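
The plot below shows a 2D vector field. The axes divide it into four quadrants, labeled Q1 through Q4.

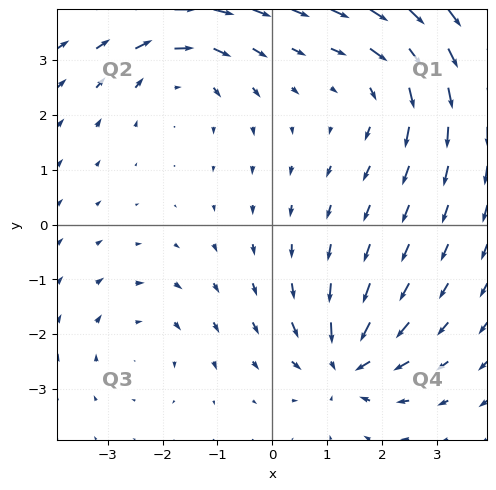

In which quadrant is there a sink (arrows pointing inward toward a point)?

The sink sits at approximately (1.3, -2.5), which lies in quadrant Q4. The divergence there is about -6, negative as expected for a sink.

Q4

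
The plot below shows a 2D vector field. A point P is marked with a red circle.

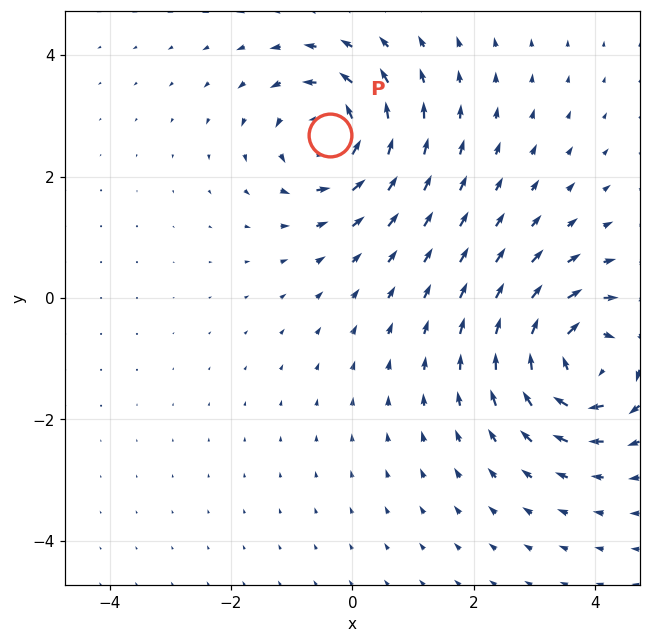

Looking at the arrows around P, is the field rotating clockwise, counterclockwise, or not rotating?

counterclockwise

Near P at (-0.4, 2.7) the arrows circulate counterclockwise. The curl (z-component) there is about +5; positive curl means counterclockwise rotation.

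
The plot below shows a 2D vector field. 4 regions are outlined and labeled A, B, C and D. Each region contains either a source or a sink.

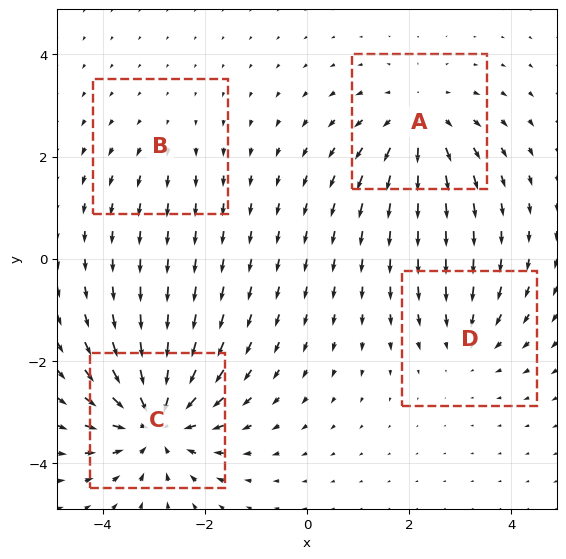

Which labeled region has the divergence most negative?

Divergence at each region's feature centre — A: about +5, B: about +2, C: about -7, D: about -3. Region C is most negative.

C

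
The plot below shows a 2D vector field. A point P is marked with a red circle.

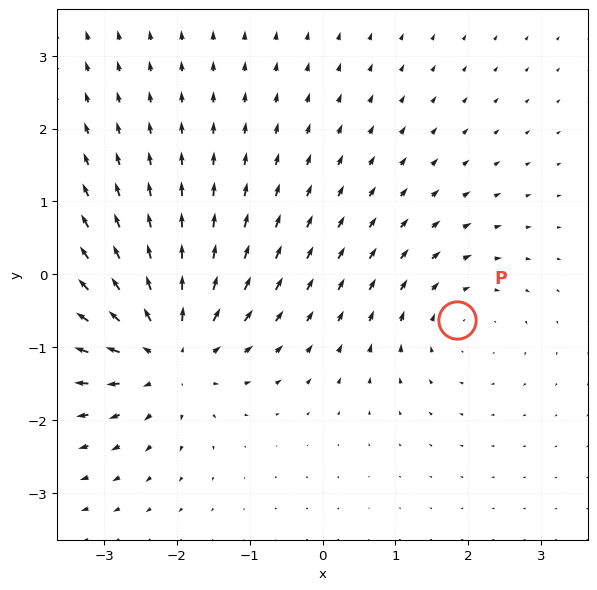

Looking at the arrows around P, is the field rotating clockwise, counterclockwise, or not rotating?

clockwise

Near P at (1.8, -0.6) the arrows circulate clockwise. The curl (z-component) there is about -2; negative curl means clockwise rotation.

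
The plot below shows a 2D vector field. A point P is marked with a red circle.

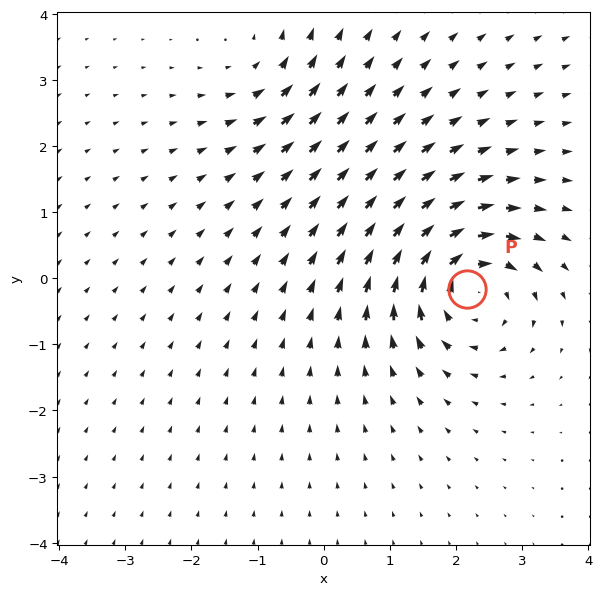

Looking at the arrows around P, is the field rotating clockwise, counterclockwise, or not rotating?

Near P at (2.2, -0.2) the arrows circulate clockwise. The curl (z-component) there is about -6; negative curl means clockwise rotation.

clockwise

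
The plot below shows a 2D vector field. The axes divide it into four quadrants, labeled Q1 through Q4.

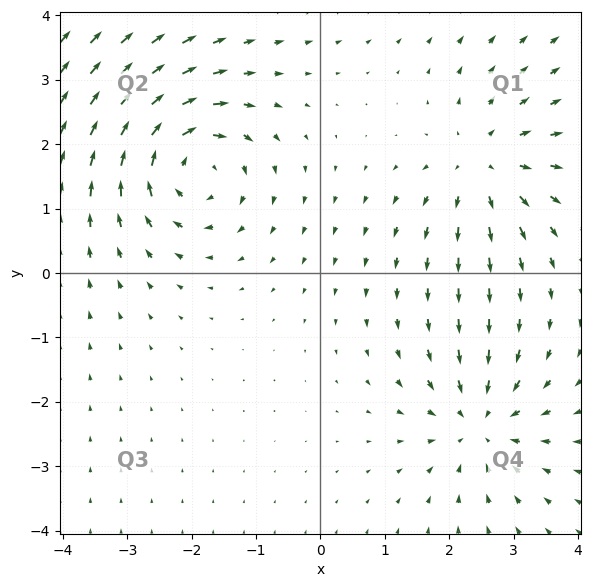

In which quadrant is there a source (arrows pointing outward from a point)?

Q1

The source sits at approximately (2.5, 1.7), which lies in quadrant Q1. The divergence there is about +4, positive as expected for a source.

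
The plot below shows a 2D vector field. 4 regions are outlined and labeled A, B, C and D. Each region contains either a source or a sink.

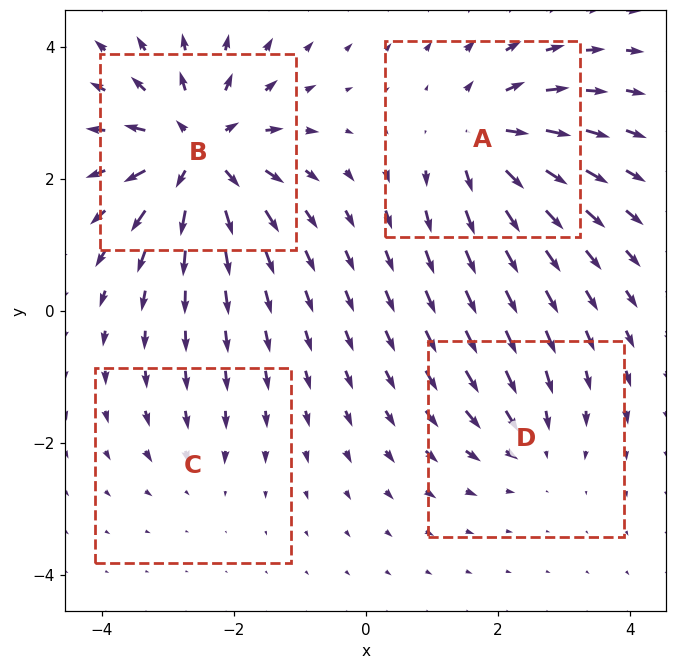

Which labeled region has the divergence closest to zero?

C

Divergence at each region's feature centre — A: about +6, B: about +8, C: about -2, D: about -4. Region C is closest to zero.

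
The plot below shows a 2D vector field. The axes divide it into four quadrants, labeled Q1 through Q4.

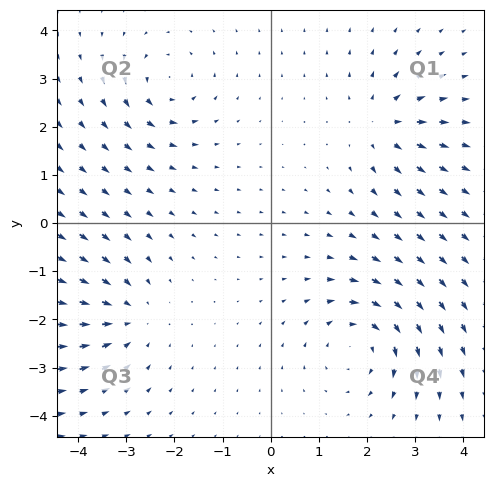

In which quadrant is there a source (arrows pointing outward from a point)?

The source sits at approximately (2.3, 2.0), which lies in quadrant Q1. The divergence there is about +4, positive as expected for a source.

Q1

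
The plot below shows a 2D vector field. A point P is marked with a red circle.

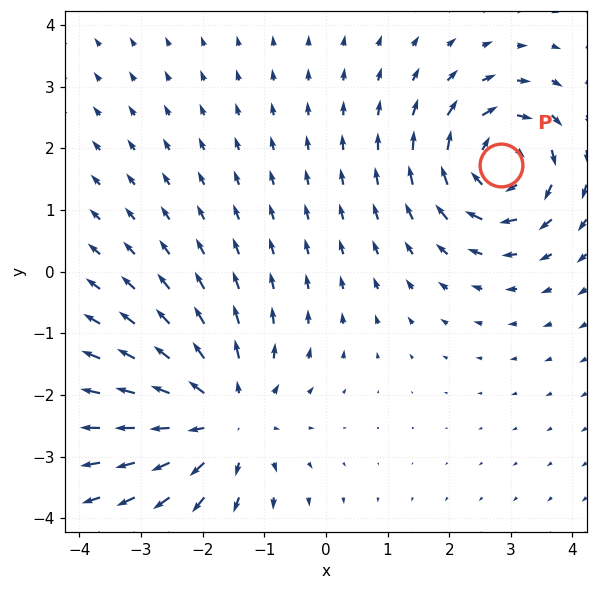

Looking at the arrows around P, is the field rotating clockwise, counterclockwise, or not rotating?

clockwise

Near P at (2.8, 1.7) the arrows circulate clockwise. The curl (z-component) there is about -5; negative curl means clockwise rotation.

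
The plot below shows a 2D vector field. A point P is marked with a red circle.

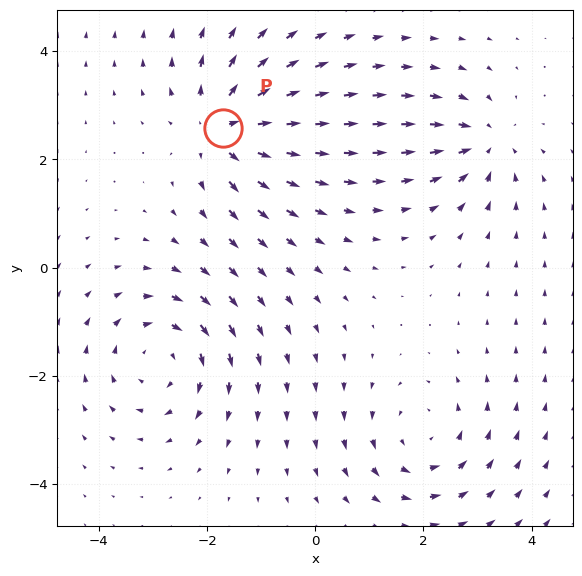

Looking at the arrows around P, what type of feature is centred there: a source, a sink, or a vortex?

At P (-1.7, 2.6) the arrows spread outward. Divergence about +6, curl ≈0 — positive divergence with near-zero curl is a source.

source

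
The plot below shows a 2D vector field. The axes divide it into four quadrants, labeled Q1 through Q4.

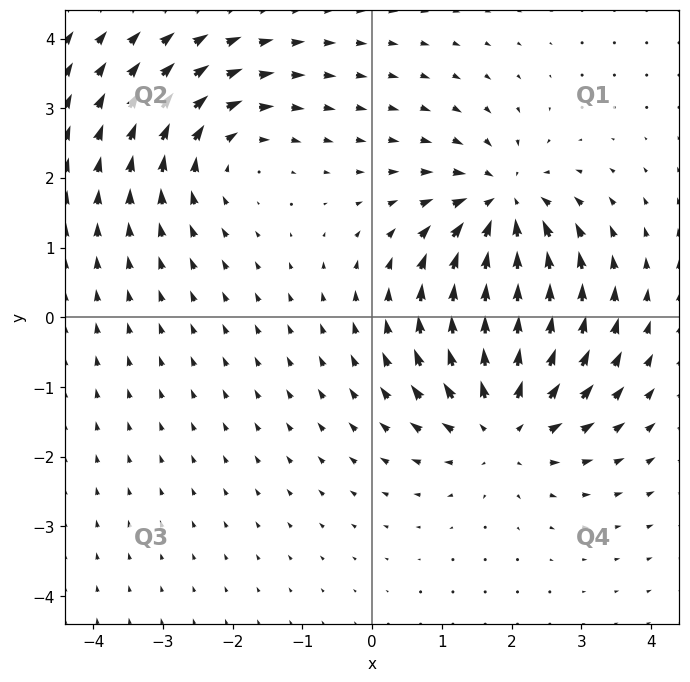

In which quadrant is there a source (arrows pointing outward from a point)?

Q4

The source sits at approximately (1.9, -1.5), which lies in quadrant Q4. The divergence there is about +4, positive as expected for a source.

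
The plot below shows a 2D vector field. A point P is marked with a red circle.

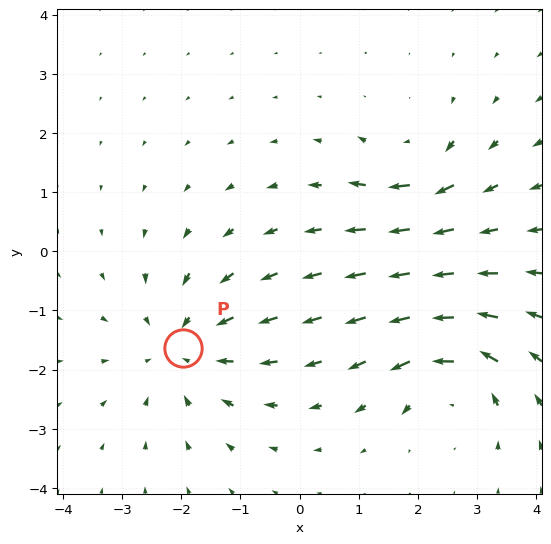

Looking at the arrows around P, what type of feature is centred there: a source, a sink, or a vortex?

At P (-2.0, -1.6) the arrows converge inward. Divergence about -4, curl ≈0 — negative divergence with near-zero curl is a sink.

sink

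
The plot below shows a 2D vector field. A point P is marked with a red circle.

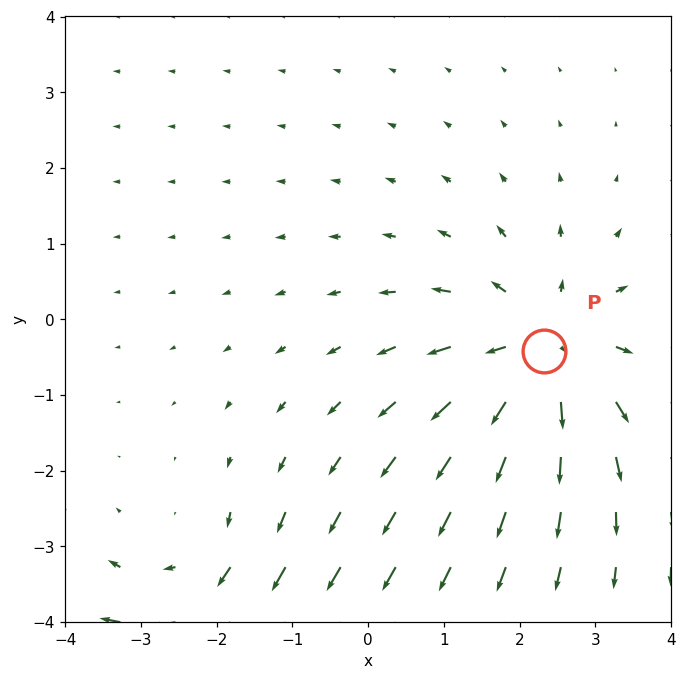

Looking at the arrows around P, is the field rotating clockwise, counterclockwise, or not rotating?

Near P at (2.3, -0.4) the arrows show no circulation. The curl there is ≈0.

not rotating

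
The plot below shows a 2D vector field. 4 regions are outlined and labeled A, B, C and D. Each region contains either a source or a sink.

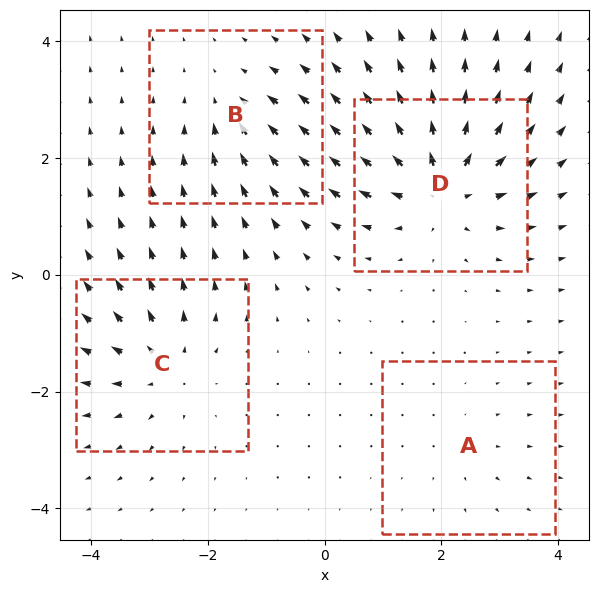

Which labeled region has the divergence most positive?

Divergence at each region's feature centre — A: about +2, B: about -3, C: about +5, D: about +7. Region D is most positive.

D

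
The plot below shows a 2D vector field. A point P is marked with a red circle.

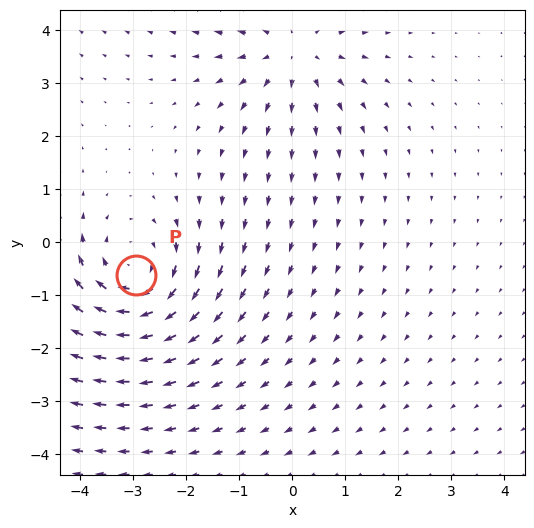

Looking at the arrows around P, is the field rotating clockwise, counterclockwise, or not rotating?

Near P at (-2.9, -0.6) the arrows circulate clockwise. The curl (z-component) there is about -3; negative curl means clockwise rotation.

clockwise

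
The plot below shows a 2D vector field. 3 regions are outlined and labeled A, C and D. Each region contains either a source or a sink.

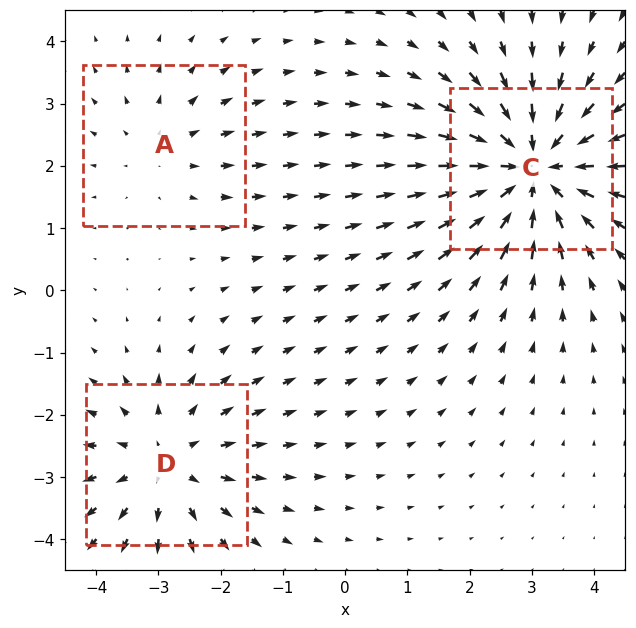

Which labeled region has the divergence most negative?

C

Divergence at each region's feature centre — A: about +2, C: about -4, D: about +3. Region C is most negative.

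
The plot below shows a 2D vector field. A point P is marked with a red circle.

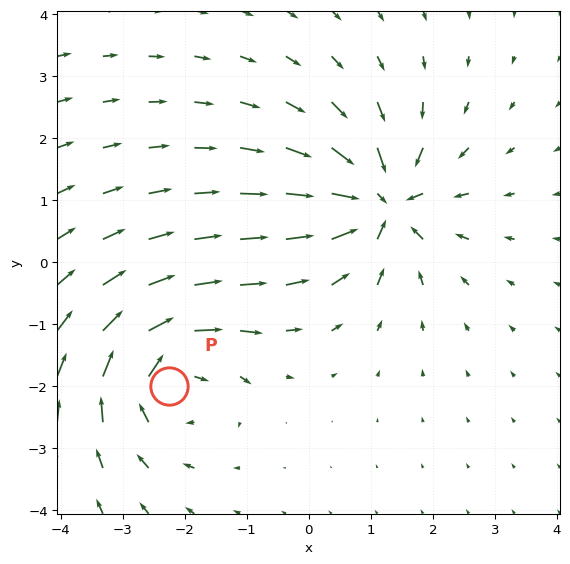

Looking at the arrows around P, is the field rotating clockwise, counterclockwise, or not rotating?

clockwise

Near P at (-2.2, -2.0) the arrows circulate clockwise. The curl (z-component) there is about -5; negative curl means clockwise rotation.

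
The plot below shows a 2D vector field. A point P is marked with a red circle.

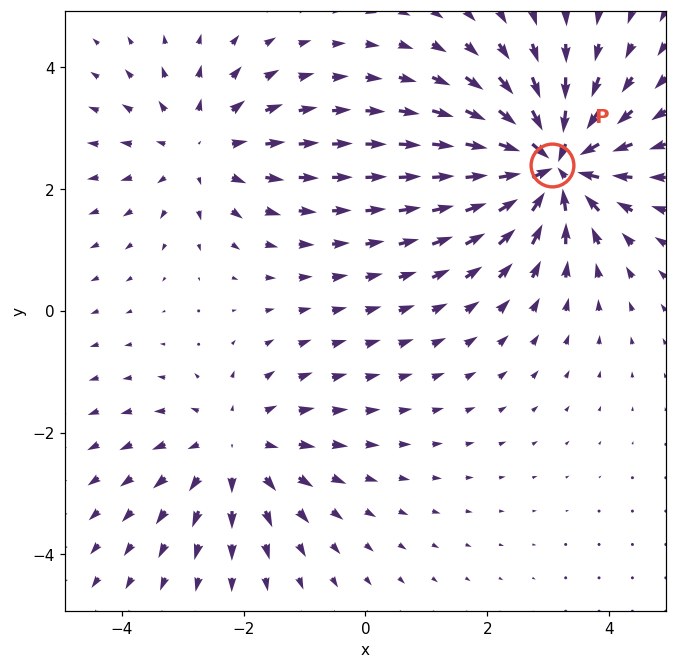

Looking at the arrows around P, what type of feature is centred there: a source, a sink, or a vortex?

At P (3.1, 2.4) the arrows converge inward. Divergence about -5, curl ≈0 — negative divergence with near-zero curl is a sink.

sink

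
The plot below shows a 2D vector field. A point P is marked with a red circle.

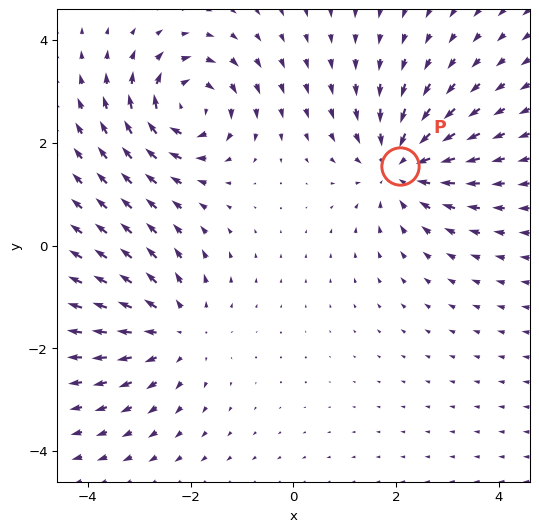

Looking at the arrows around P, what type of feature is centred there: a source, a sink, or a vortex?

sink

At P (2.1, 1.6) the arrows converge inward. Divergence about -4, curl ≈0 — negative divergence with near-zero curl is a sink.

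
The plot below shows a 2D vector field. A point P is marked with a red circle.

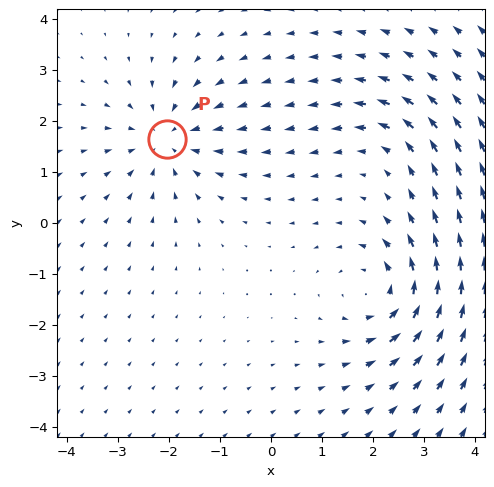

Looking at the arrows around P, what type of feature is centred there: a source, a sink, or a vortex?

sink

At P (-2.0, 1.6) the arrows converge inward. Divergence about -4, curl ≈0 — negative divergence with near-zero curl is a sink.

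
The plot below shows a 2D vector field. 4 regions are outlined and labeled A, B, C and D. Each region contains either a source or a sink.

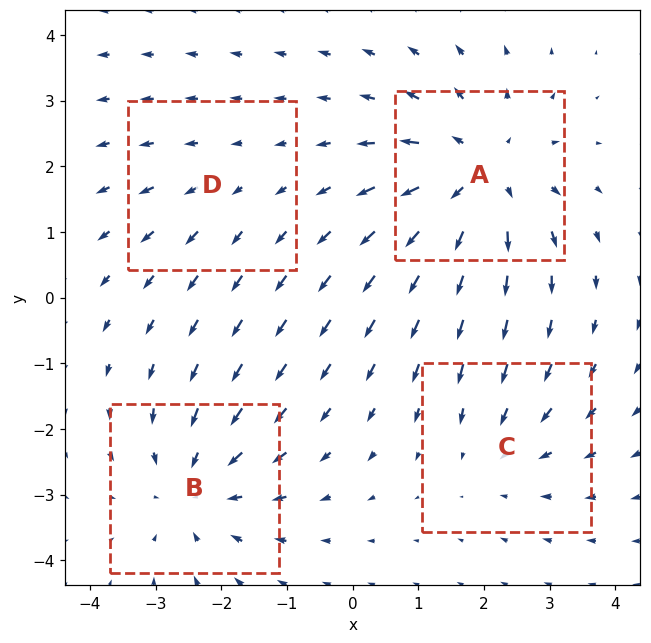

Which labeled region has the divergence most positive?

Divergence at each region's feature centre — A: about +6, B: about -4, C: about -3, D: about +2. Region A is most positive.

A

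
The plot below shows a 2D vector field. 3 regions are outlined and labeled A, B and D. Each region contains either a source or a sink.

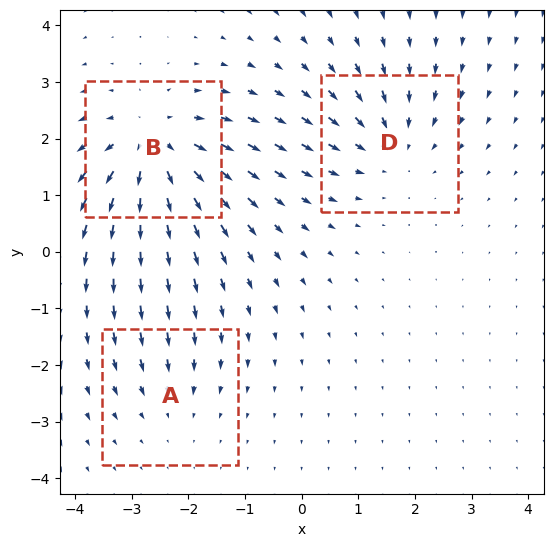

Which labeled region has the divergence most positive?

B

Divergence at each region's feature centre — A: about -2, B: about +5, D: about -3. Region B is most positive.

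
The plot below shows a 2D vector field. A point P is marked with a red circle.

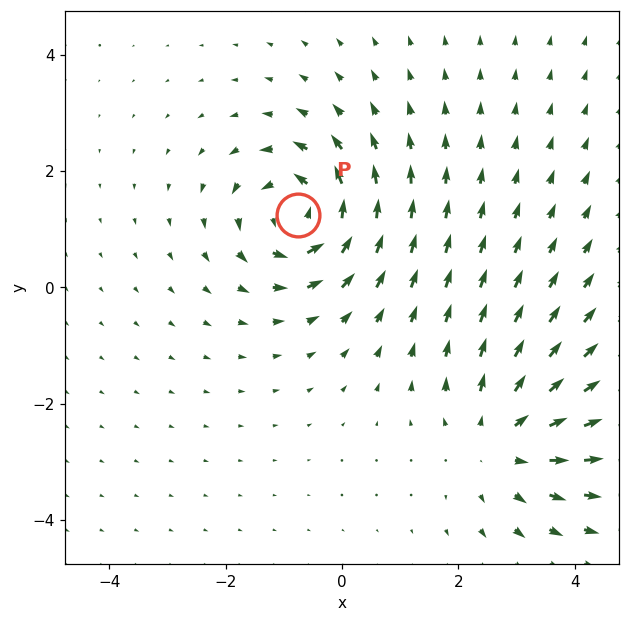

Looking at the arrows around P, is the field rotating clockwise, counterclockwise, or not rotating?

counterclockwise

Near P at (-0.8, 1.3) the arrows circulate counterclockwise. The curl (z-component) there is about +5; positive curl means counterclockwise rotation.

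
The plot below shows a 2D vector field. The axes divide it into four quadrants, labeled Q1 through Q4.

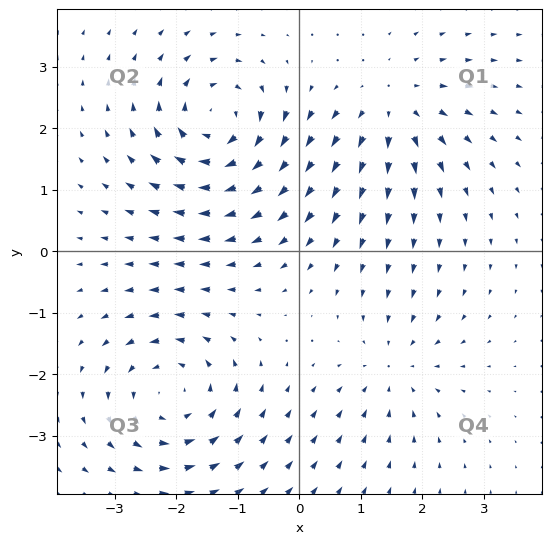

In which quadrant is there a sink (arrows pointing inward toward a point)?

The sink sits at approximately (1.5, -1.9), which lies in quadrant Q4. The divergence there is about -3, negative as expected for a sink.

Q4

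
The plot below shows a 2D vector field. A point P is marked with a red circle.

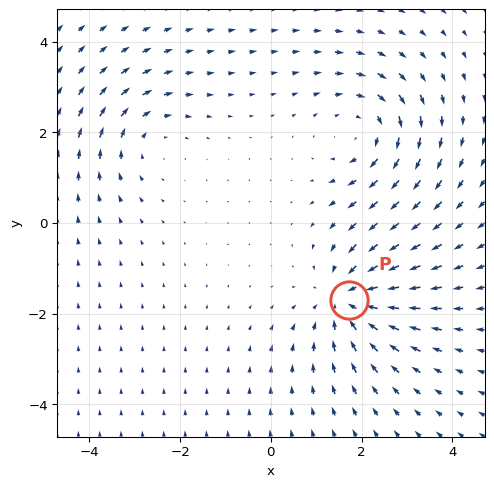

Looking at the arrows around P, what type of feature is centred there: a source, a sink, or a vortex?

sink

At P (1.7, -1.7) the arrows converge inward. Divergence about -5, curl ≈0 — negative divergence with near-zero curl is a sink.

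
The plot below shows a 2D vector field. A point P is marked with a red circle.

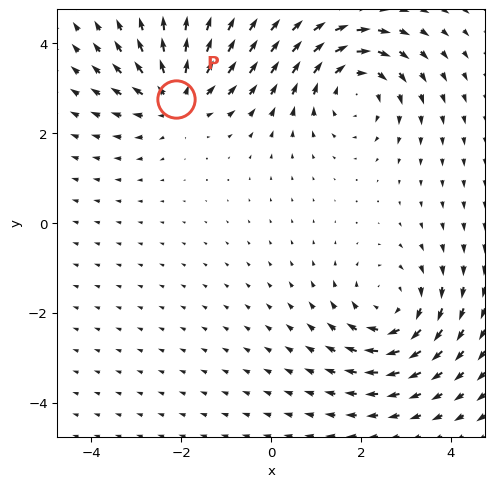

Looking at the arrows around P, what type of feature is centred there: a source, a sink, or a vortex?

At P (-2.1, 2.8) the arrows spread outward. Divergence about +5, curl ≈0 — positive divergence with near-zero curl is a source.

source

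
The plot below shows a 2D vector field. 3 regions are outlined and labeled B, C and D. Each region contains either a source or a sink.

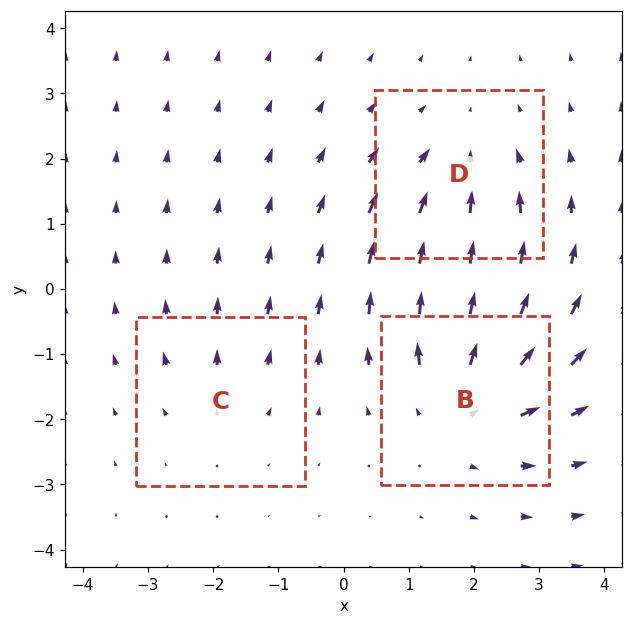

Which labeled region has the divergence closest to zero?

Divergence at each region's feature centre — B: about +4, C: about +2, D: about -3. Region C is closest to zero.

C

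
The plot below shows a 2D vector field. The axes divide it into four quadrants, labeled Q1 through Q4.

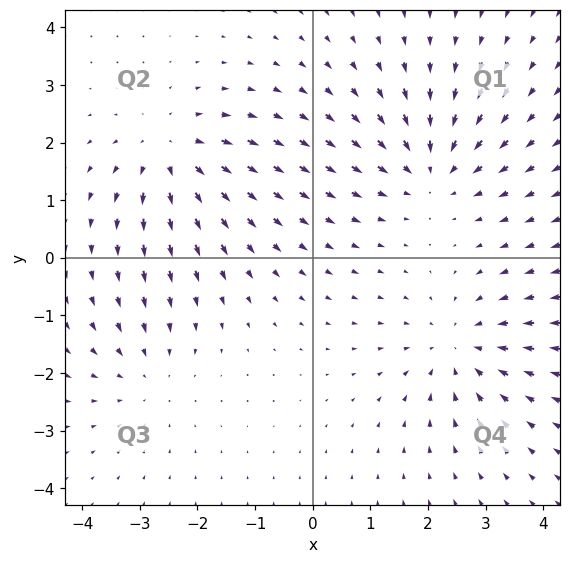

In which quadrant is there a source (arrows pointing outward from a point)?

Q2

The source sits at approximately (-2.5, 1.8), which lies in quadrant Q2. The divergence there is about +5, positive as expected for a source.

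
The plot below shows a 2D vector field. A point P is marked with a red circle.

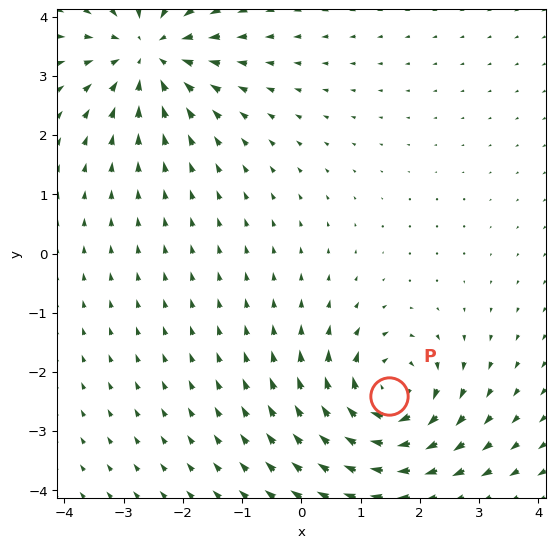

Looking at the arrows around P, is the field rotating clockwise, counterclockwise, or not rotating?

Near P at (1.5, -2.4) the arrows circulate clockwise. The curl (z-component) there is about -6; negative curl means clockwise rotation.

clockwise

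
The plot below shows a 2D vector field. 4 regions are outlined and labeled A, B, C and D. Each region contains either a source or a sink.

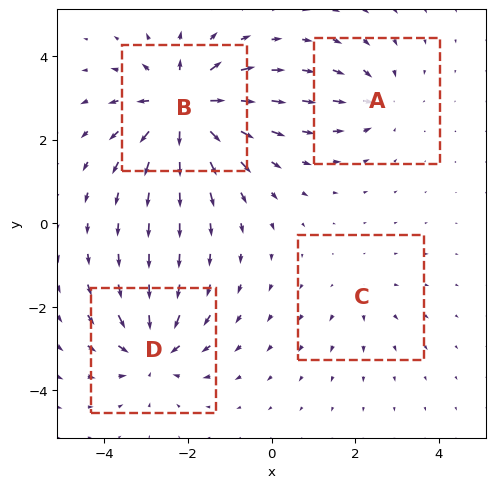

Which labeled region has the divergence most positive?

Divergence at each region's feature centre — A: about -4, B: about +9, C: about +2, D: about -6. Region B is most positive.

B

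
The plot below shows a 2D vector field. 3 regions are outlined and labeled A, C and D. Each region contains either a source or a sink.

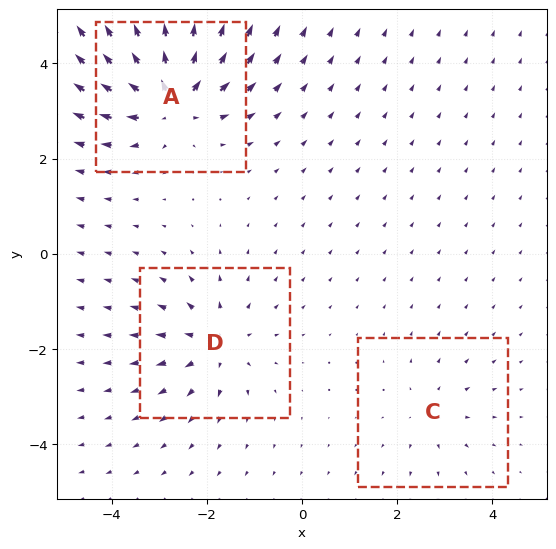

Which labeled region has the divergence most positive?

A

Divergence at each region's feature centre — A: about +6, C: about +2, D: about +4. Region A is most positive.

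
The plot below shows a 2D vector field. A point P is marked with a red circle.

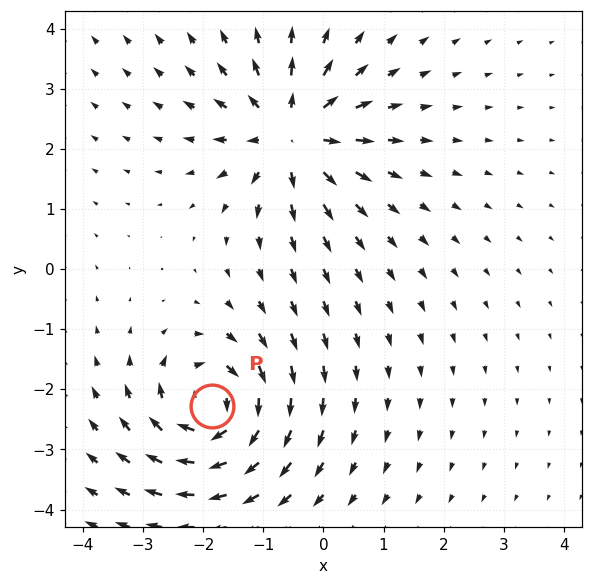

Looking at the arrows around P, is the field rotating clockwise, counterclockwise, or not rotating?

clockwise

Near P at (-1.9, -2.3) the arrows circulate clockwise. The curl (z-component) there is about -7; negative curl means clockwise rotation.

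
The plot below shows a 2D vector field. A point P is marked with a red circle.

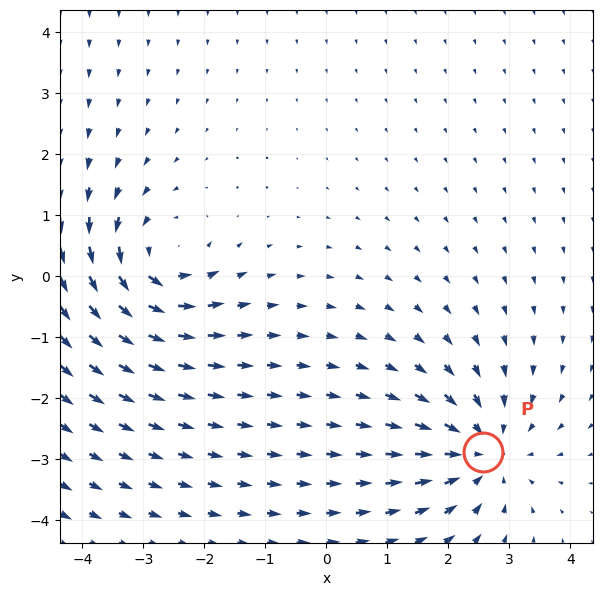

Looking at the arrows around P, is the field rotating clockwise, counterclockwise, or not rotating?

not rotating

Near P at (2.6, -2.9) the arrows show no circulation. The curl there is ≈0.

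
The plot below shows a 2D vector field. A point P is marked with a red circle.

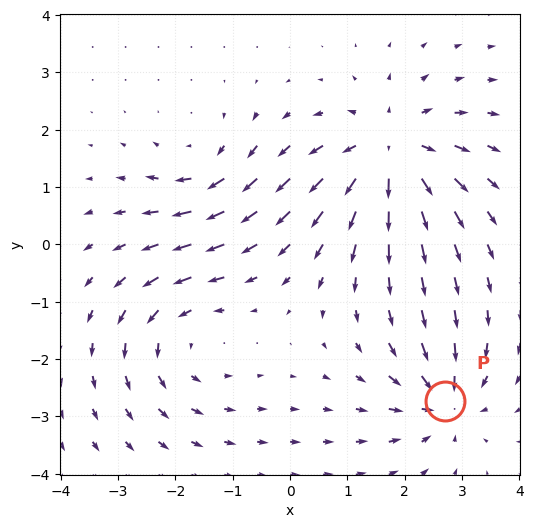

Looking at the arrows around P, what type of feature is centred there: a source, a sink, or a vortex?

sink

At P (2.7, -2.7) the arrows converge inward. Divergence about -4, curl ≈0 — negative divergence with near-zero curl is a sink.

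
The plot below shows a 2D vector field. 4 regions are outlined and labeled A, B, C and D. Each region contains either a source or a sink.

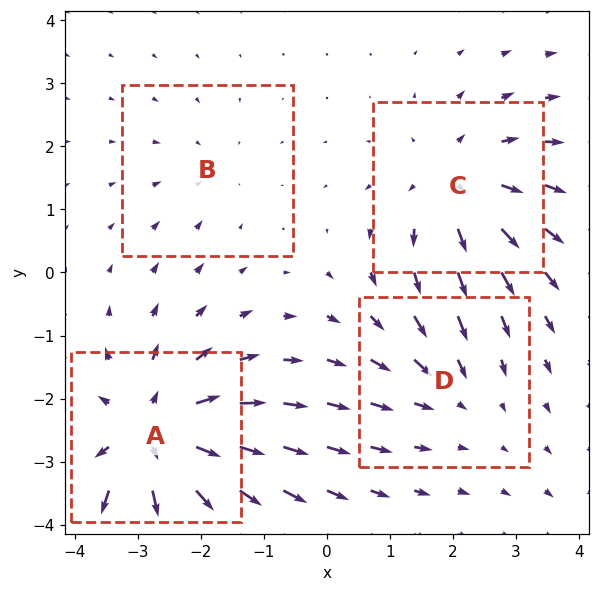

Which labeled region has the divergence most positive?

A

Divergence at each region's feature centre — A: about +6, B: about -2, C: about +4, D: about -3. Region A is most positive.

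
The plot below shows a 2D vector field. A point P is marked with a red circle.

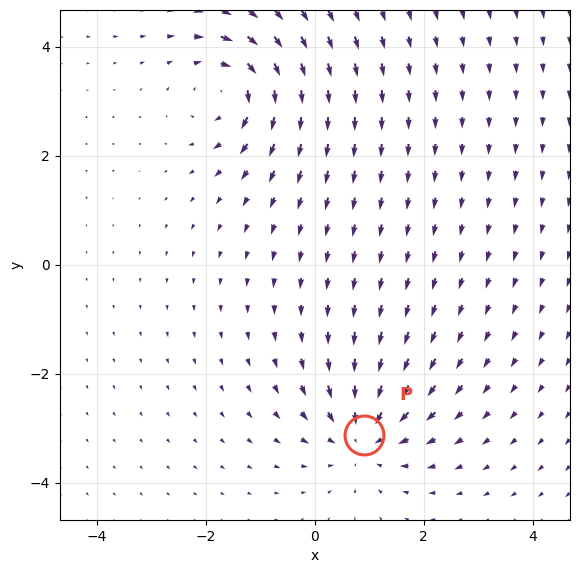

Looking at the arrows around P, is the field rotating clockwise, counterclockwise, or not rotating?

not rotating

Near P at (0.9, -3.1) the arrows show no circulation. The curl there is ≈0.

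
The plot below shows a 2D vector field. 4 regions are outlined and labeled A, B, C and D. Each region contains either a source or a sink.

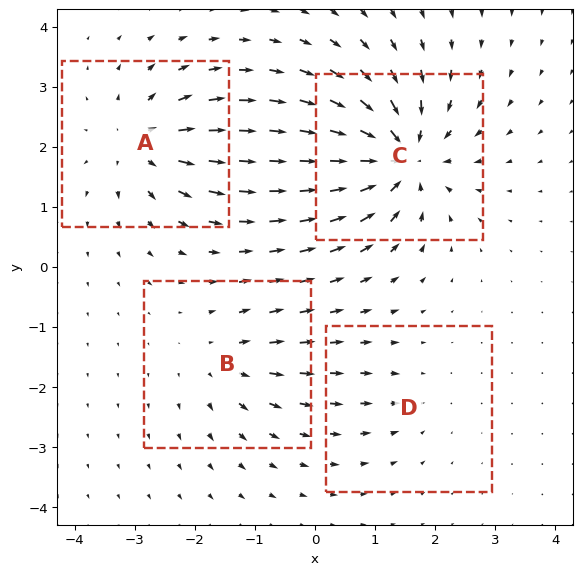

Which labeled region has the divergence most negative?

C

Divergence at each region's feature centre — A: about +5, B: about +4, C: about -8, D: about -2. Region C is most negative.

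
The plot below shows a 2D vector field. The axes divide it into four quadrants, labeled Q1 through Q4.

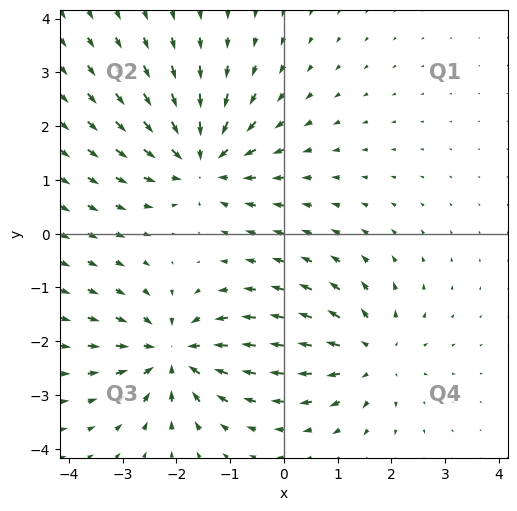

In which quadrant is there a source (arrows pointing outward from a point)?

The source sits at approximately (1.6, -2.3), which lies in quadrant Q4. The divergence there is about +4, positive as expected for a source.

Q4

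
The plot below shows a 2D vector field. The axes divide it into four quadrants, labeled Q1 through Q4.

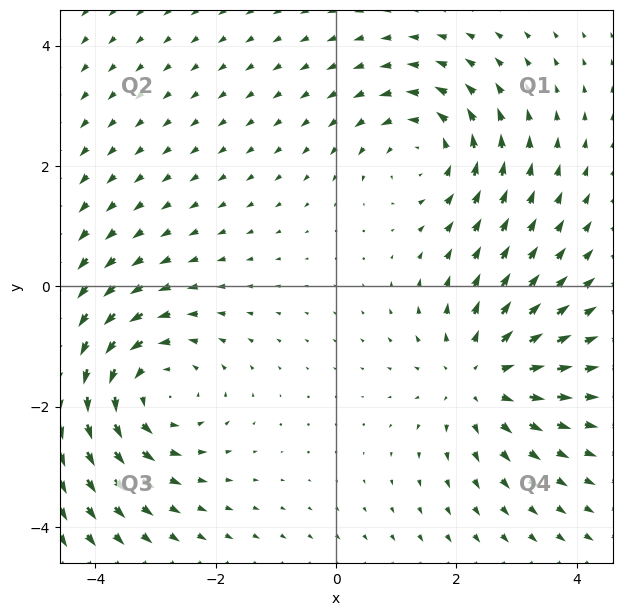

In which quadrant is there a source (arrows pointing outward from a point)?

The source sits at approximately (2.4, -1.5), which lies in quadrant Q4. The divergence there is about +3, positive as expected for a source.

Q4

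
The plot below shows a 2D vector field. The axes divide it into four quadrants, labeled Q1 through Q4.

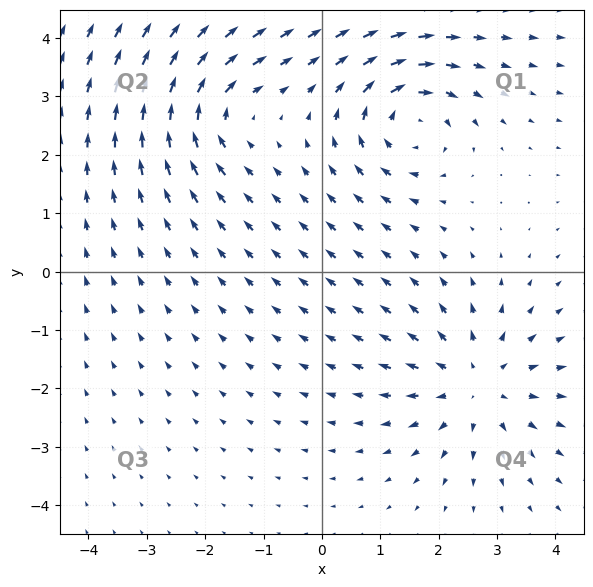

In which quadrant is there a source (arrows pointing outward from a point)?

The source sits at approximately (2.7, -1.9), which lies in quadrant Q4. The divergence there is about +4, positive as expected for a source.

Q4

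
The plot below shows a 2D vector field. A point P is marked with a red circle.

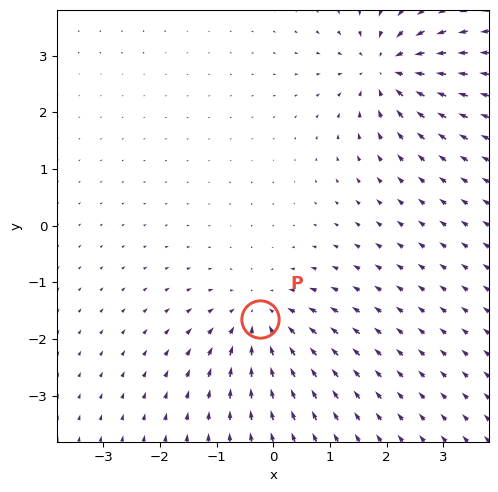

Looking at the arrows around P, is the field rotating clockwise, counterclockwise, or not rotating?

Near P at (-0.2, -1.6) the arrows show no circulation. The curl there is ≈0.

not rotating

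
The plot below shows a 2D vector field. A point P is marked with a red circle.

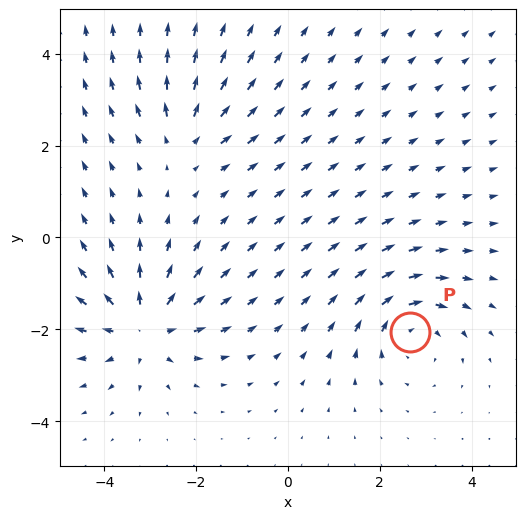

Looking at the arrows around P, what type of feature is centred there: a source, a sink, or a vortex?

vortex

At P (2.7, -2.1) the arrows circulate clockwise. Divergence ≈0, curl about -4 — near-zero divergence with nonzero curl is a vortex.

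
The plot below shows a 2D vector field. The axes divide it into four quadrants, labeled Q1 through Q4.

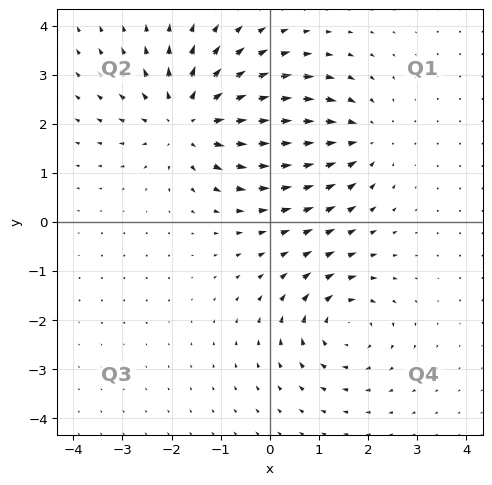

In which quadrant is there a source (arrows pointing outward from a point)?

The source sits at approximately (-1.6, 2.0), which lies in quadrant Q2. The divergence there is about +4, positive as expected for a source.

Q2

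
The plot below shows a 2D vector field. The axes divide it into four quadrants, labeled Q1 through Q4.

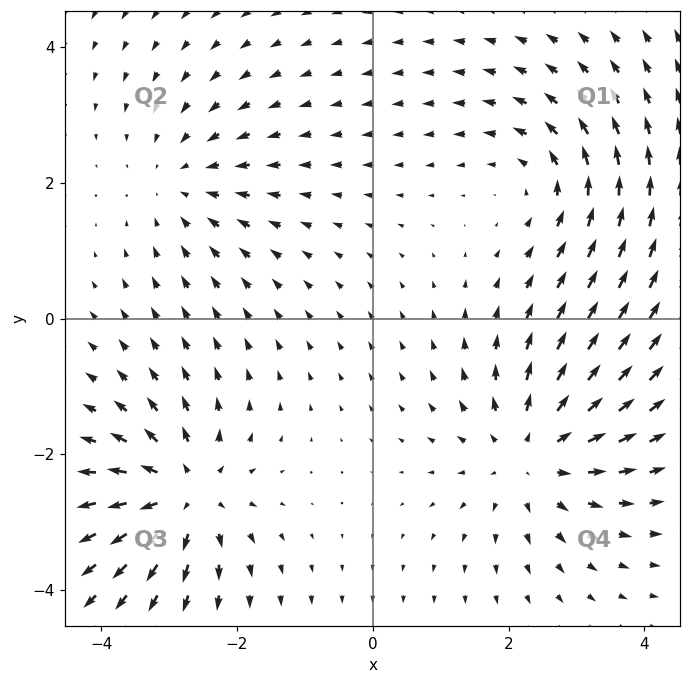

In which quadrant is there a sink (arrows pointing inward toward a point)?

Q2

The sink sits at approximately (-2.8, 2.0), which lies in quadrant Q2. The divergence there is about -3, negative as expected for a sink.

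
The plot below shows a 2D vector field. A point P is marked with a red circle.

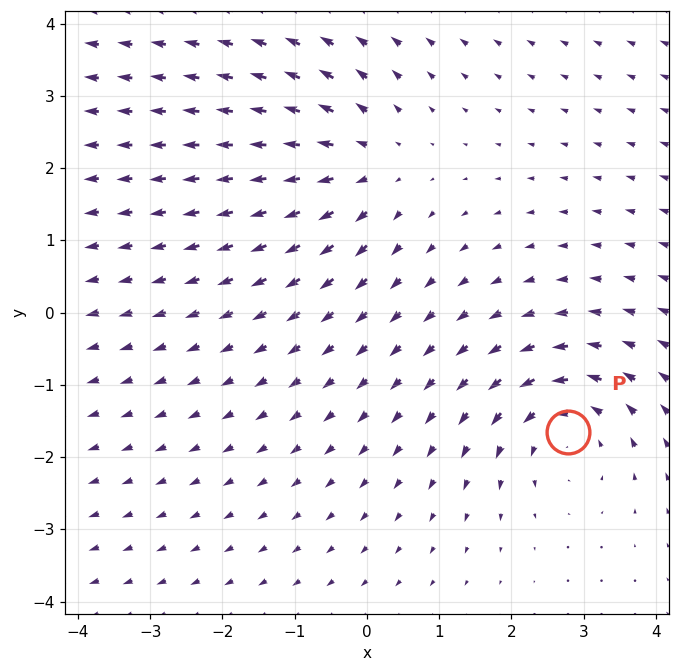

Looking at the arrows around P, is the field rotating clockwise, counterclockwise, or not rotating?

Near P at (2.8, -1.7) the arrows circulate counterclockwise. The curl (z-component) there is about +3; positive curl means counterclockwise rotation.

counterclockwise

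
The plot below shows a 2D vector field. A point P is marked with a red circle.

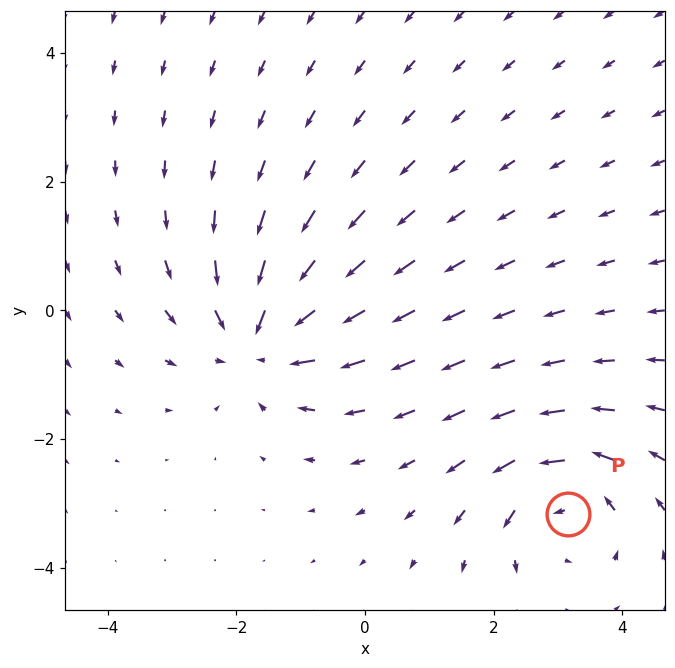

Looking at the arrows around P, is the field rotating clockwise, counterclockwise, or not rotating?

Near P at (3.2, -3.2) the arrows circulate counterclockwise. The curl (z-component) there is about +4; positive curl means counterclockwise rotation.

counterclockwise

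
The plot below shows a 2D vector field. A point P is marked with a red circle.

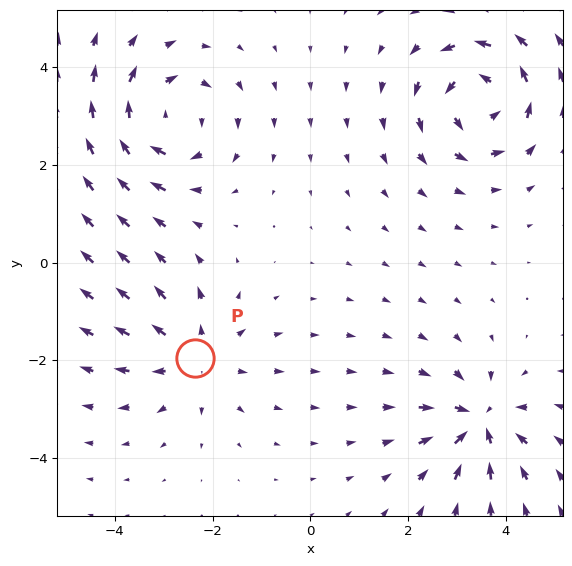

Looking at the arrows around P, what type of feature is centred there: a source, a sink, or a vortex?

At P (-2.4, -1.9) the arrows spread outward. Divergence about +3, curl ≈0 — positive divergence with near-zero curl is a source.

source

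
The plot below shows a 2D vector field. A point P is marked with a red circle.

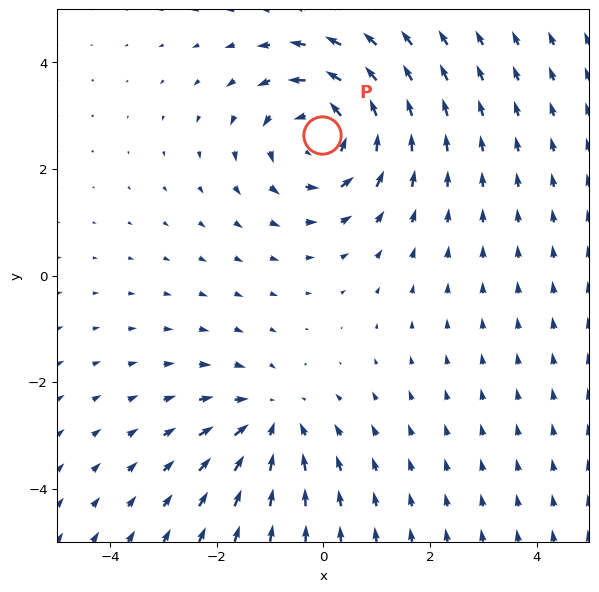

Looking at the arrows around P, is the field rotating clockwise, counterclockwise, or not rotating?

counterclockwise

Near P at (-0.0, 2.6) the arrows circulate counterclockwise. The curl (z-component) there is about +4; positive curl means counterclockwise rotation.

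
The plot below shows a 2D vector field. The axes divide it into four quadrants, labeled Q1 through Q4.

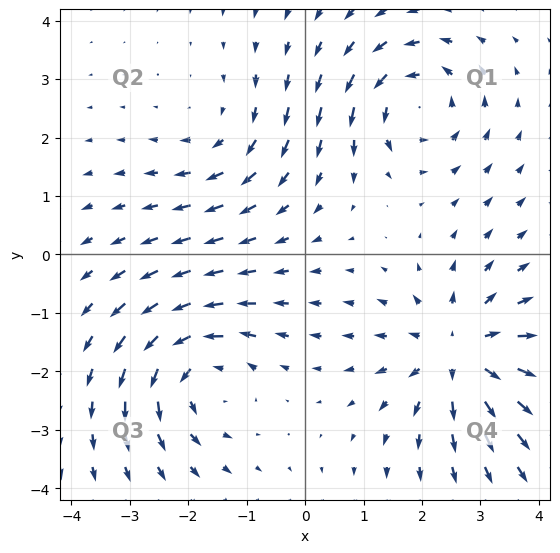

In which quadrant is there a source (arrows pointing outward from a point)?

Q4

The source sits at approximately (2.6, -1.7), which lies in quadrant Q4. The divergence there is about +5, positive as expected for a source.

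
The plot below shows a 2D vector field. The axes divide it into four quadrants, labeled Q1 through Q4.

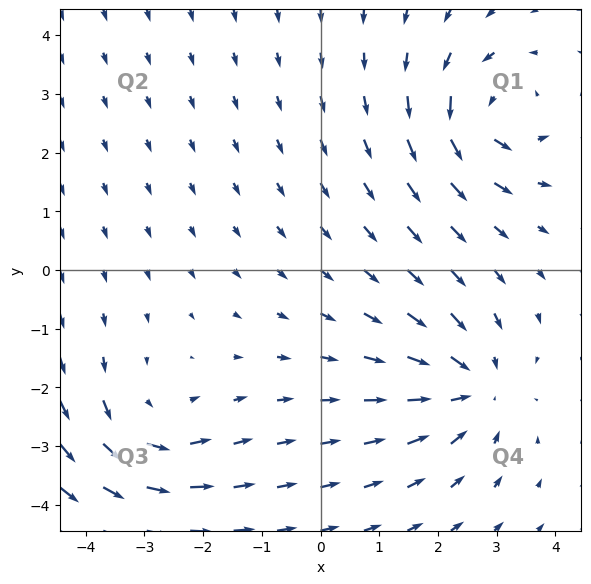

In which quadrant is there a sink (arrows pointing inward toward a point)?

Q4

The sink sits at approximately (2.6, -2.0), which lies in quadrant Q4. The divergence there is about -5, negative as expected for a sink.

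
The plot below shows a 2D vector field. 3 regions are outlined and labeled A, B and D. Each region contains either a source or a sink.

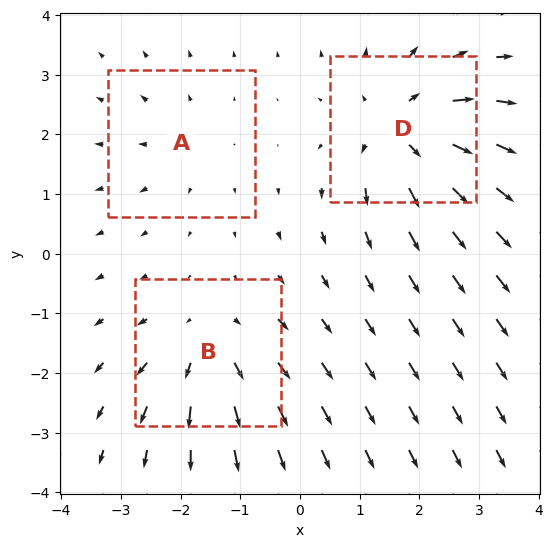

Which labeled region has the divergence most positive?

Divergence at each region's feature centre — A: about +2, B: about +3, D: about +5. Region D is most positive.

D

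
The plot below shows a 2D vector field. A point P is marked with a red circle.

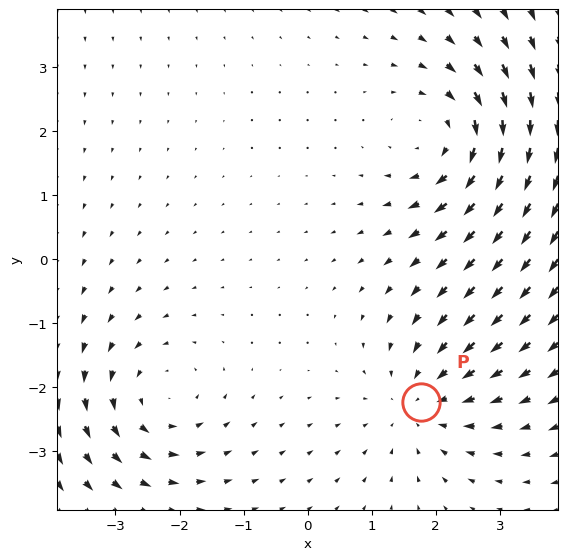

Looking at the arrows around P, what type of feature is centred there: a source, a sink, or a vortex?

sink

At P (1.8, -2.2) the arrows converge inward. Divergence about -3, curl ≈0 — negative divergence with near-zero curl is a sink.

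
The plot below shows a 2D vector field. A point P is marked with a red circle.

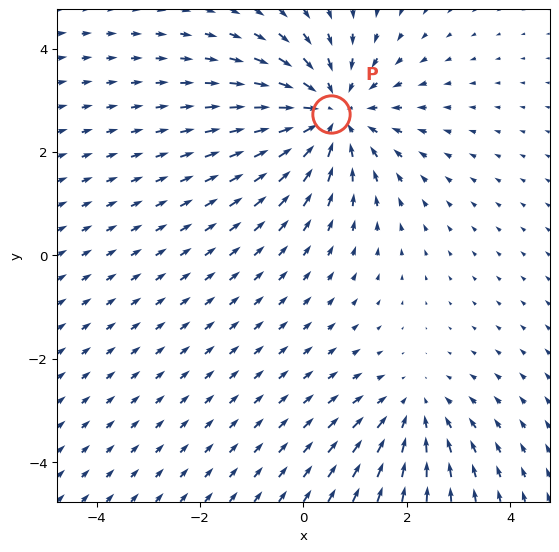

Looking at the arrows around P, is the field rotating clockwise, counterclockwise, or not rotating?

not rotating

Near P at (0.5, 2.7) the arrows show no circulation. The curl there is ≈0.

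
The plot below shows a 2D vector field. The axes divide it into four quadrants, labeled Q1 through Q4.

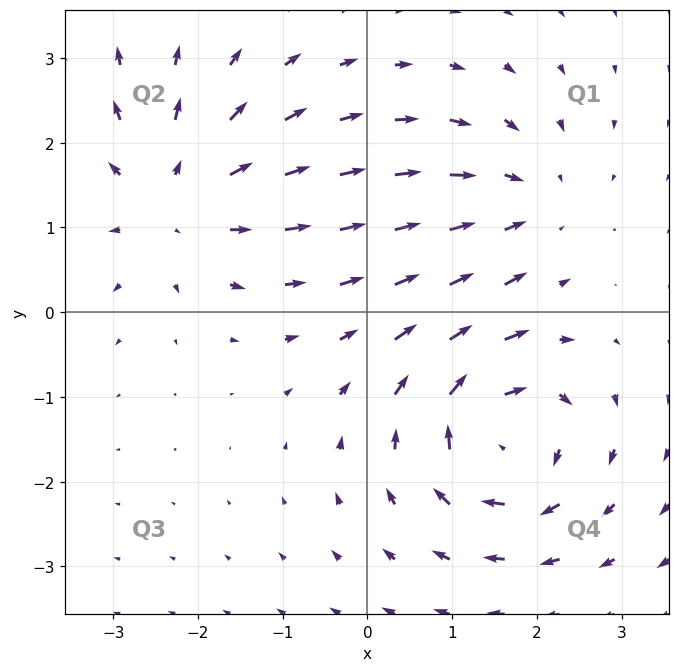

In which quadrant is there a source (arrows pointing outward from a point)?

The source sits at approximately (-2.3, 1.3), which lies in quadrant Q2. The divergence there is about +3, positive as expected for a source.

Q2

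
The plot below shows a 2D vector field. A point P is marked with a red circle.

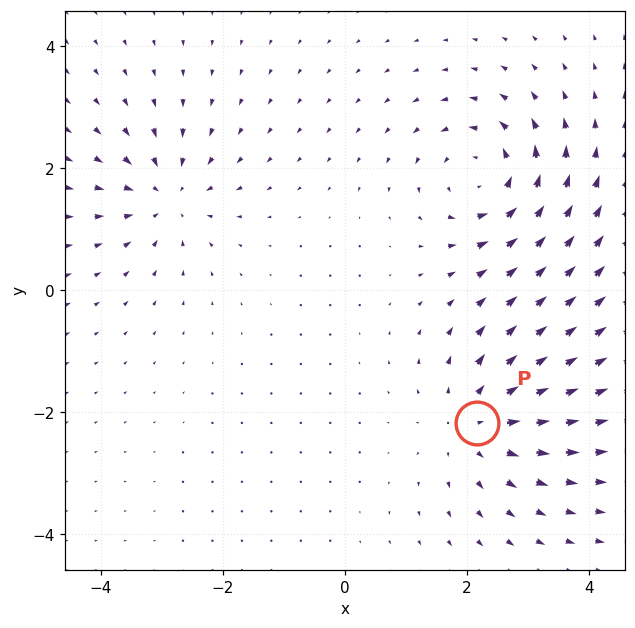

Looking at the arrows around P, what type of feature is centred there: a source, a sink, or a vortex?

source

At P (2.2, -2.2) the arrows spread outward. Divergence about +4, curl ≈0 — positive divergence with near-zero curl is a source.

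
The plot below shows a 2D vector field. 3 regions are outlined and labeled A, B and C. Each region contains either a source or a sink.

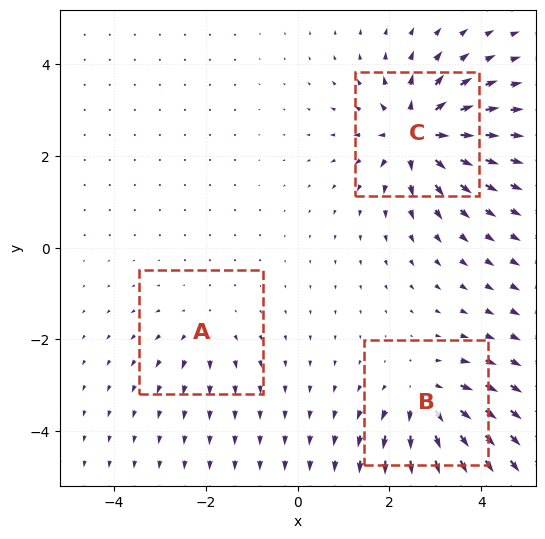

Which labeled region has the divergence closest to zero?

Divergence at each region's feature centre — A: about +2, B: about +4, C: about +6. Region A is closest to zero.

A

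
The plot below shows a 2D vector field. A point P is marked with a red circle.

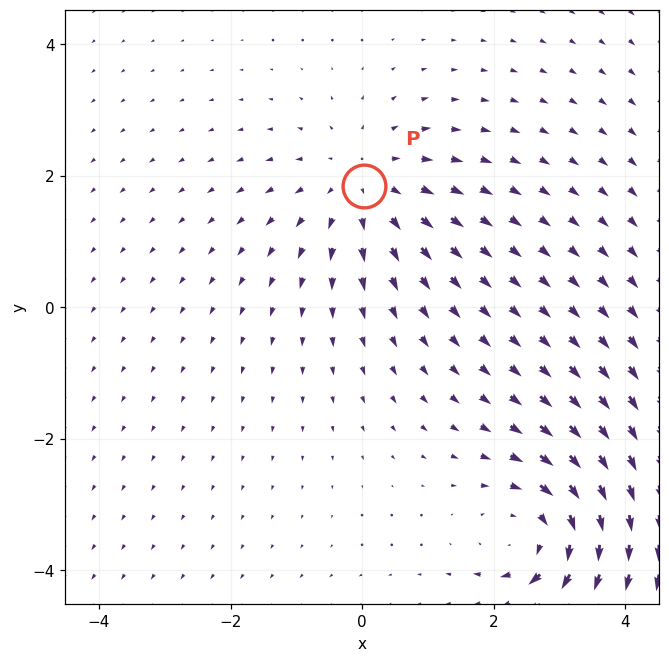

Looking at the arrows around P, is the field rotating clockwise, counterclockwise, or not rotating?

Near P at (0.0, 1.9) the arrows show no circulation. The curl there is ≈0.

not rotating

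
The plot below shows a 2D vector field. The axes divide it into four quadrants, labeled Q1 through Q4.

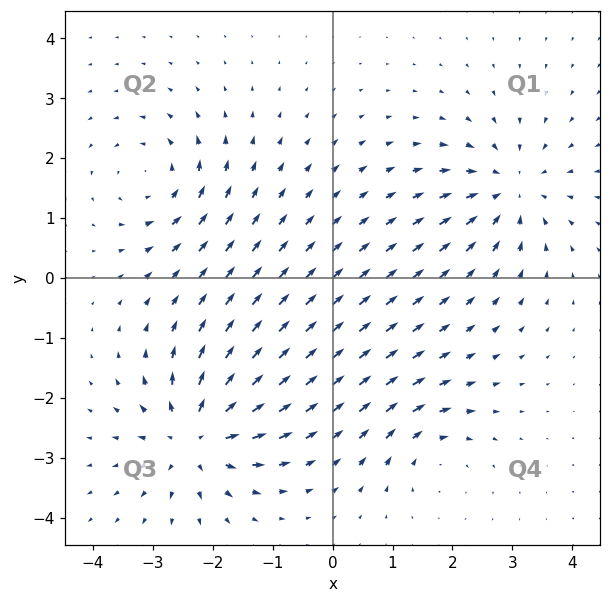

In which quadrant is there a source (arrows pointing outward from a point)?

The source sits at approximately (-2.3, -2.7), which lies in quadrant Q3. The divergence there is about +7, positive as expected for a source.

Q3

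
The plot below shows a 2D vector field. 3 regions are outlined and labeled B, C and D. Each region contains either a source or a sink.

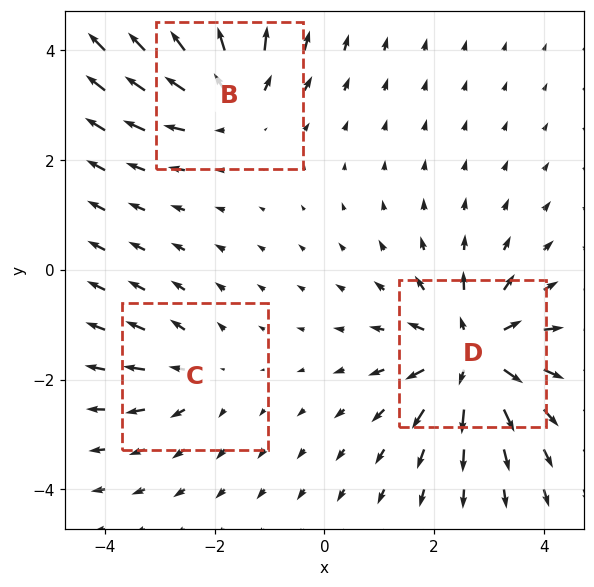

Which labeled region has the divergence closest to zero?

Divergence at each region's feature centre — B: about +4, C: about +2, D: about +5. Region C is closest to zero.

C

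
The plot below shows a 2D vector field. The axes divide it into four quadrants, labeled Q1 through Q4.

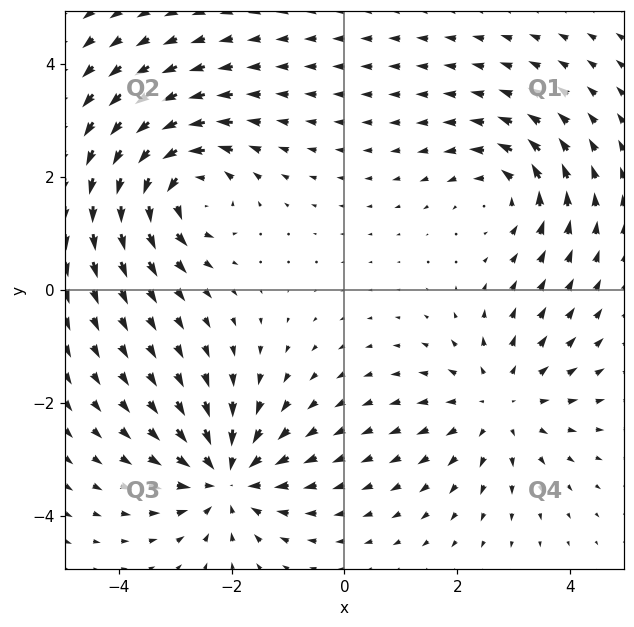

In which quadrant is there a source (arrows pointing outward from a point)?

Q4

The source sits at approximately (2.7, -2.0), which lies in quadrant Q4. The divergence there is about +3, positive as expected for a source.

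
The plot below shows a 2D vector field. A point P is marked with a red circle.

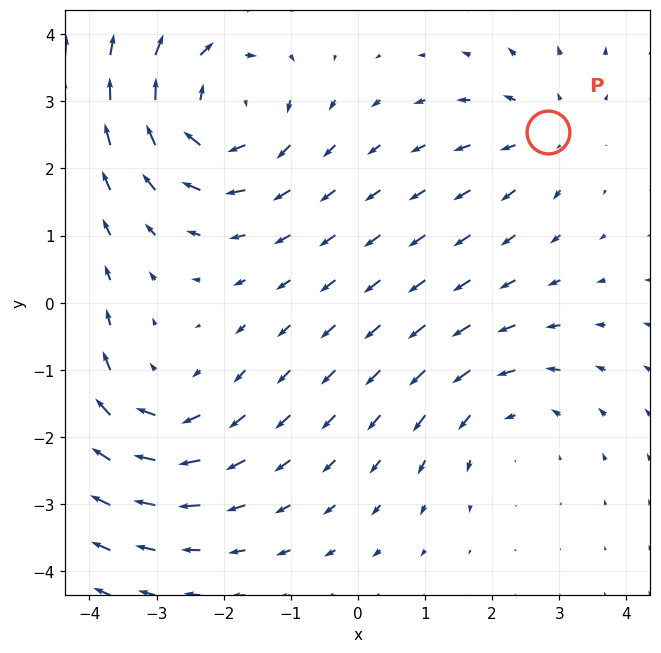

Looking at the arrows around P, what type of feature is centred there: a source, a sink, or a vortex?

source

At P (2.8, 2.5) the arrows spread outward. Divergence about +3, curl ≈0 — positive divergence with near-zero curl is a source.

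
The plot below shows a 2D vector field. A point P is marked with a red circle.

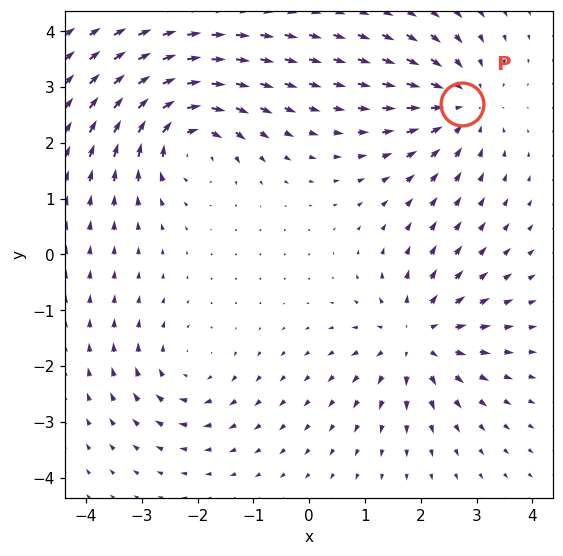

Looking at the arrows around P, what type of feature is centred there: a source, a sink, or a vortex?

At P (2.7, 2.7) the arrows converge inward. Divergence about -5, curl ≈0 — negative divergence with near-zero curl is a sink.

sink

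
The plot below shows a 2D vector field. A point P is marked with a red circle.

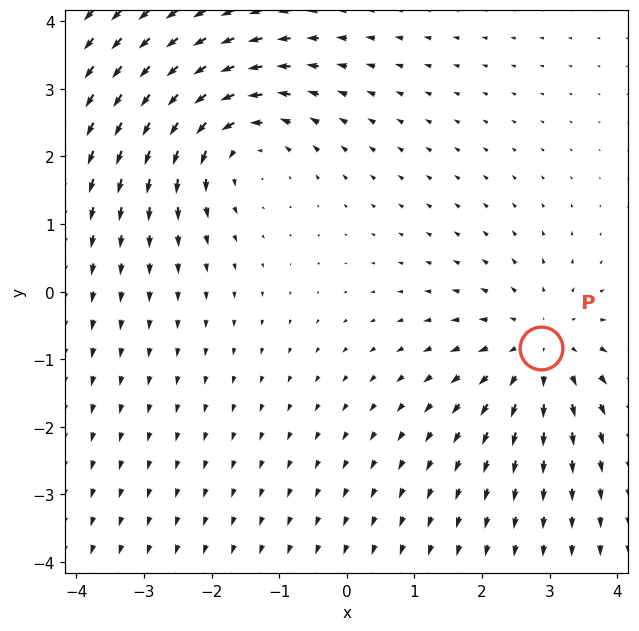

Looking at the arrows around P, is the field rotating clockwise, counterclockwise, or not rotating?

not rotating

Near P at (2.9, -0.8) the arrows show no circulation. The curl there is ≈0.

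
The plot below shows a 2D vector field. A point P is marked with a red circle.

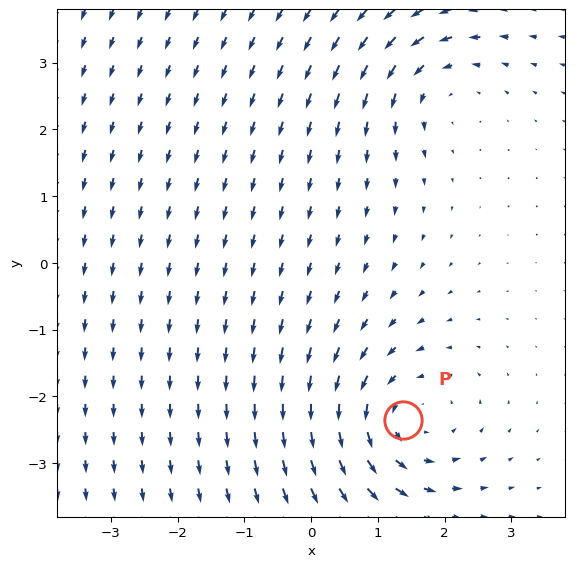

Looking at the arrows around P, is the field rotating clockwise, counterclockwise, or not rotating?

Near P at (1.4, -2.4) the arrows circulate counterclockwise. The curl (z-component) there is about +4; positive curl means counterclockwise rotation.

counterclockwise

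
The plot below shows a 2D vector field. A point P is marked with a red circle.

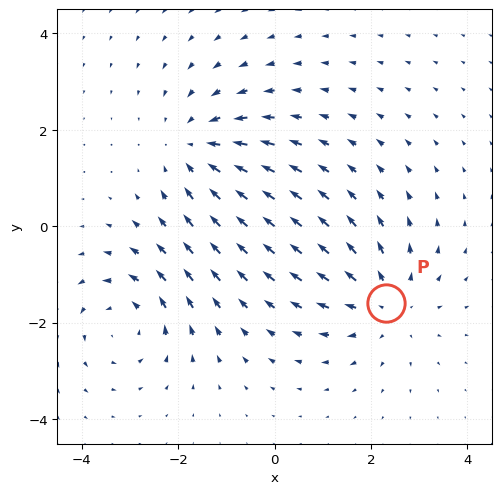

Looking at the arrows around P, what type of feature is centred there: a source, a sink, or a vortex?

At P (2.3, -1.6) the arrows spread outward. Divergence about +4, curl ≈0 — positive divergence with near-zero curl is a source.

source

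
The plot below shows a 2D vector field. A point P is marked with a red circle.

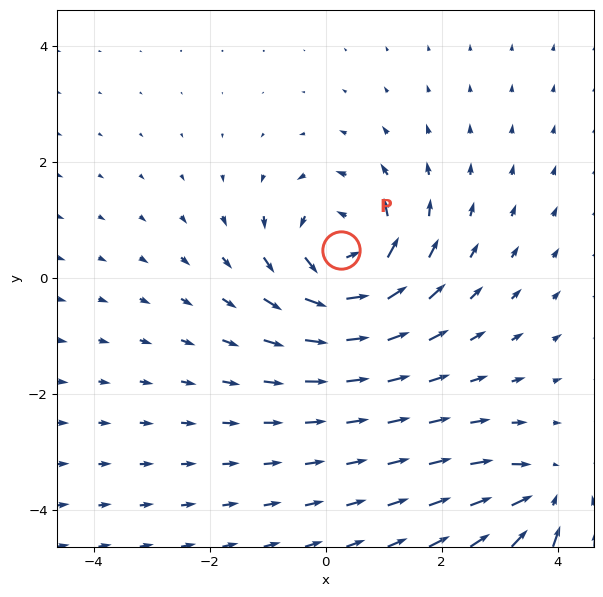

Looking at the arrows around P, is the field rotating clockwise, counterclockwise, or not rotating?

counterclockwise

Near P at (0.3, 0.5) the arrows circulate counterclockwise. The curl (z-component) there is about +6; positive curl means counterclockwise rotation.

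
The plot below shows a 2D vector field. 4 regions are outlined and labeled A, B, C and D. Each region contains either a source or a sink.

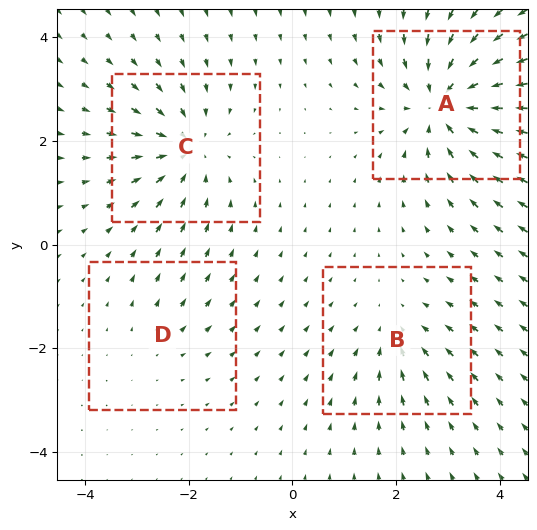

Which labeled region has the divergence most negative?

A

Divergence at each region's feature centre — A: about -8, B: about -3, C: about -6, D: about +2. Region A is most negative.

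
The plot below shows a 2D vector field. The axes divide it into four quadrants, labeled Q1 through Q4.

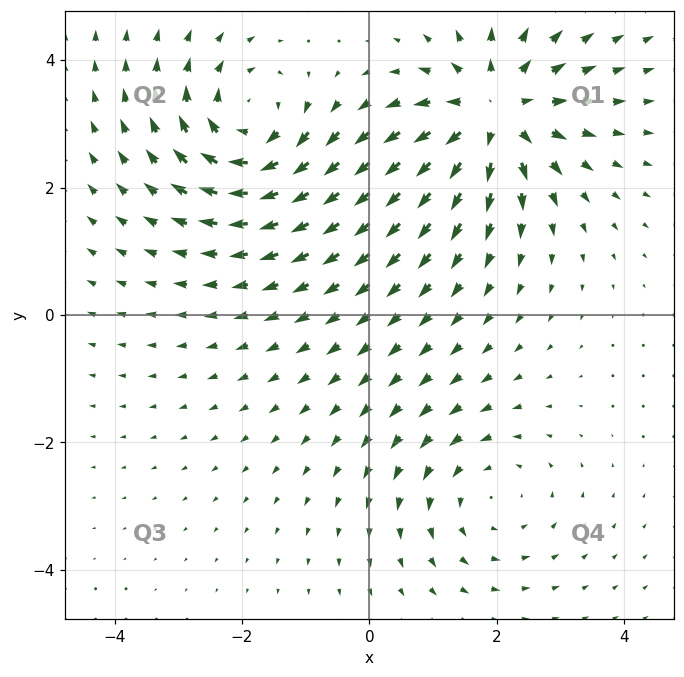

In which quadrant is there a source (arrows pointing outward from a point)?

The source sits at approximately (2.0, 3.2), which lies in quadrant Q1. The divergence there is about +5, positive as expected for a source.

Q1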